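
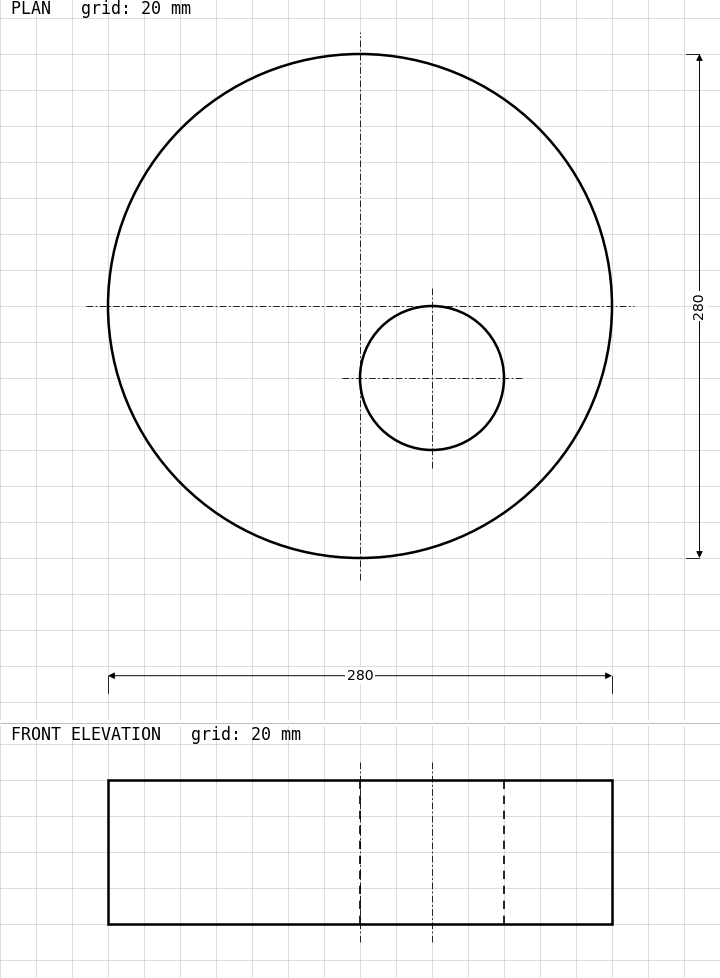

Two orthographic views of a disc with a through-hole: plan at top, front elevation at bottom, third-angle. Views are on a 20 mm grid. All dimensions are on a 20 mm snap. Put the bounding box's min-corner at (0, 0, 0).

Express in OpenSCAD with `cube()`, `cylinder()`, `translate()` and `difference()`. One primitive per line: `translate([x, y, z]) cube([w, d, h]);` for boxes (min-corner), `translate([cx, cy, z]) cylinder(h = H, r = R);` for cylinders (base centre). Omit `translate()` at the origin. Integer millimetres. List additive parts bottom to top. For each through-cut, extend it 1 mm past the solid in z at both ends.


difference() {
  translate([140, 140, 0]) cylinder(h = 80, r = 140);
  translate([180, 100, -1]) cylinder(h = 82, r = 40);
}


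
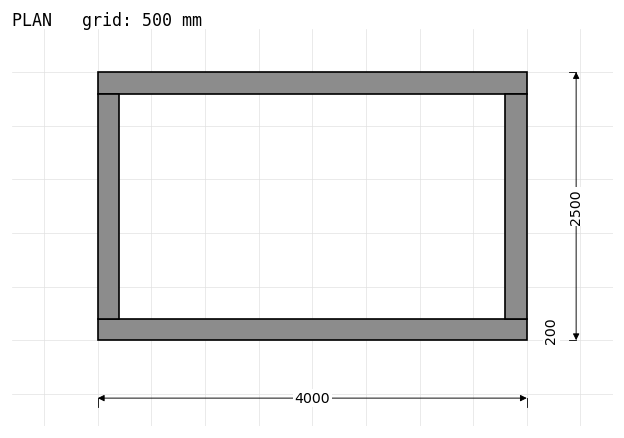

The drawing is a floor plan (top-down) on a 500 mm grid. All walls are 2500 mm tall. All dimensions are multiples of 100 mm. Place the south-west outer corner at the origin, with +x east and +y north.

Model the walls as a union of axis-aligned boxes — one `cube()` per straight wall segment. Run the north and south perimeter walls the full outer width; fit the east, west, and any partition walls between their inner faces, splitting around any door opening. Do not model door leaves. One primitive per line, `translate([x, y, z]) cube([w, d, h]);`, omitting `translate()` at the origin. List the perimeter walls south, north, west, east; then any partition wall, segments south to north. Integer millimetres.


cube([4000, 200, 2500]);
translate([0, 2300, 0]) cube([4000, 200, 2500]);
translate([0, 200, 0]) cube([200, 2100, 2500]);
translate([3800, 200, 0]) cube([200, 2100, 2500]);


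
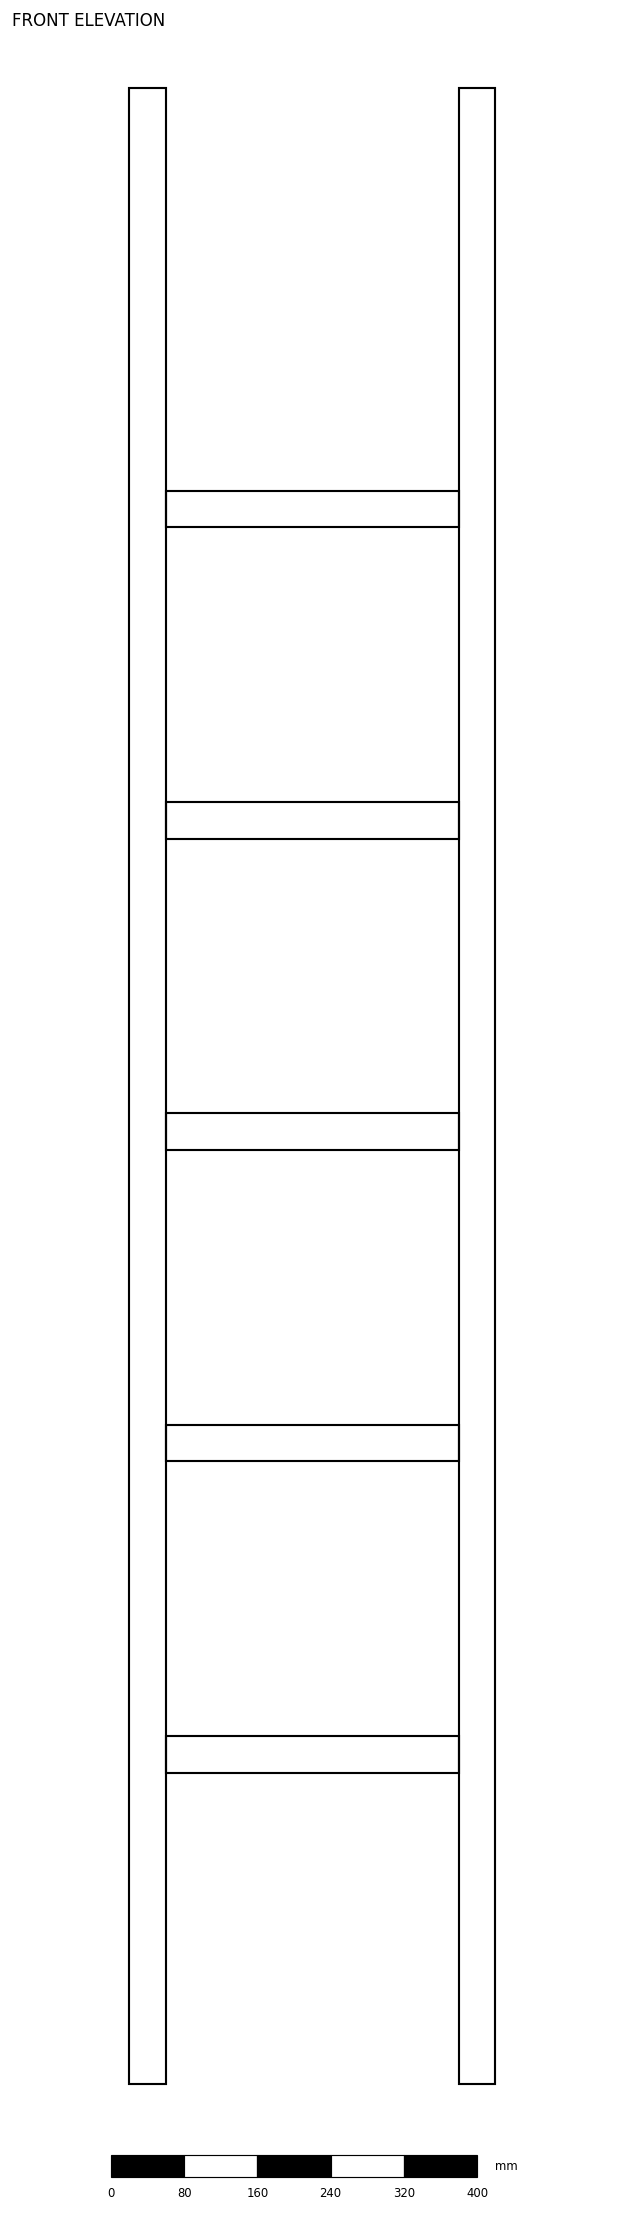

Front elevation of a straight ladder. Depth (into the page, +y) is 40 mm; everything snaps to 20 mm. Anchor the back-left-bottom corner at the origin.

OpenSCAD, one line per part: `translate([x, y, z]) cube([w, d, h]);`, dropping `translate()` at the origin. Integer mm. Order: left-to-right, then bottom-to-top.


cube([40, 40, 2180]);
translate([40, 0, 340]) cube([320, 40, 40]);
translate([40, 0, 680]) cube([320, 40, 40]);
translate([40, 0, 1020]) cube([320, 40, 40]);
translate([40, 0, 1360]) cube([320, 40, 40]);
translate([40, 0, 1700]) cube([320, 40, 40]);
translate([360, 0, 0]) cube([40, 40, 2180]);


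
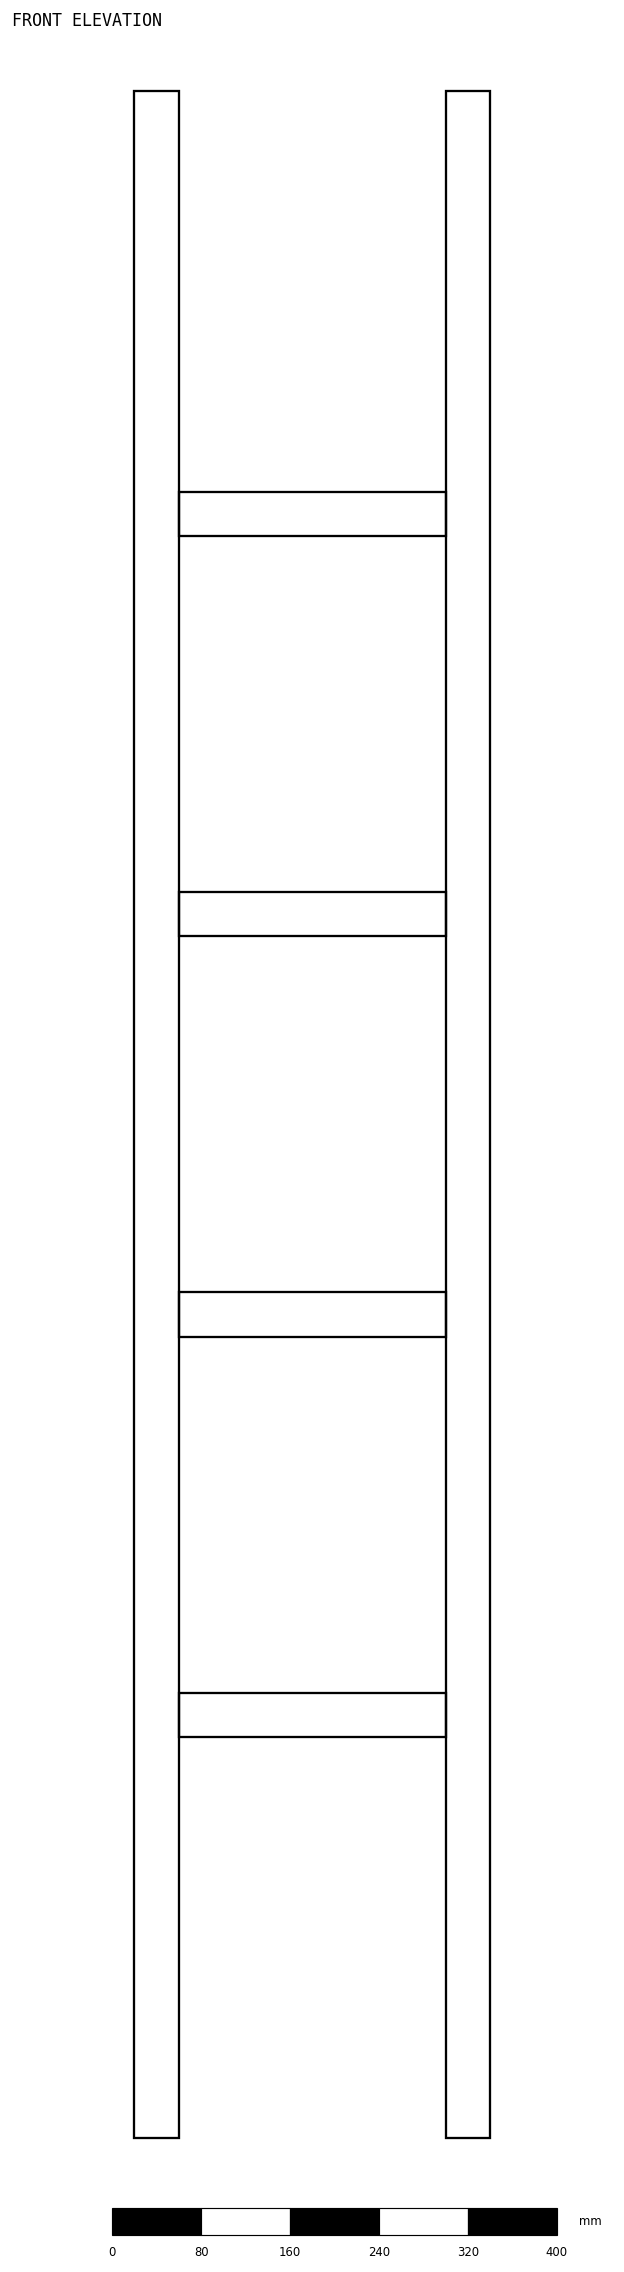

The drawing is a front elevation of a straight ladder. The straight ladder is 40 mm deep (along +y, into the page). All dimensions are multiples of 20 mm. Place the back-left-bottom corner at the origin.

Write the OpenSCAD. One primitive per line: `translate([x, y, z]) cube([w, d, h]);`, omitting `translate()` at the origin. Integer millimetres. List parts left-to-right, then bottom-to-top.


cube([40, 40, 1840]);
translate([40, 0, 360]) cube([240, 40, 40]);
translate([40, 0, 720]) cube([240, 40, 40]);
translate([40, 0, 1080]) cube([240, 40, 40]);
translate([40, 0, 1440]) cube([240, 40, 40]);
translate([280, 0, 0]) cube([40, 40, 1840]);


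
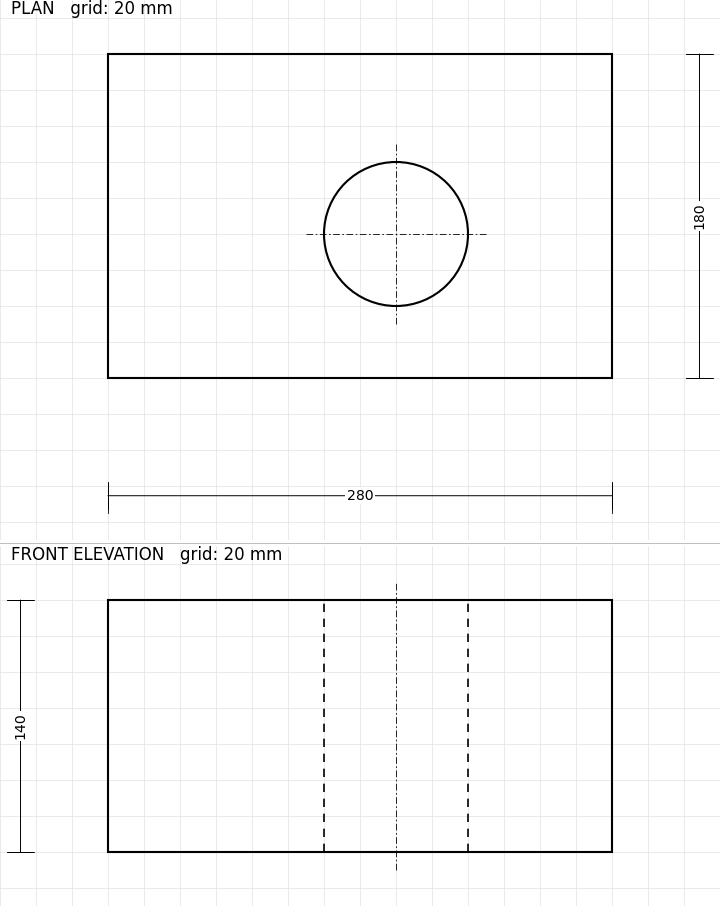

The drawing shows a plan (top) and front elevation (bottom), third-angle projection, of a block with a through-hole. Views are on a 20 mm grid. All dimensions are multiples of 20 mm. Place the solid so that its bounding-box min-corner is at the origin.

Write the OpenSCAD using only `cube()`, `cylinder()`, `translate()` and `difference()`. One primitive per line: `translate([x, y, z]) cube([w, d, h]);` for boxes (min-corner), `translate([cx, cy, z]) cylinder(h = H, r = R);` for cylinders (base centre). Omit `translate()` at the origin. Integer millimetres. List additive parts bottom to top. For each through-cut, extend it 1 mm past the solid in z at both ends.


difference() {
  cube([280, 180, 140]);
  translate([160, 80, -1]) cylinder(h = 142, r = 40);
}


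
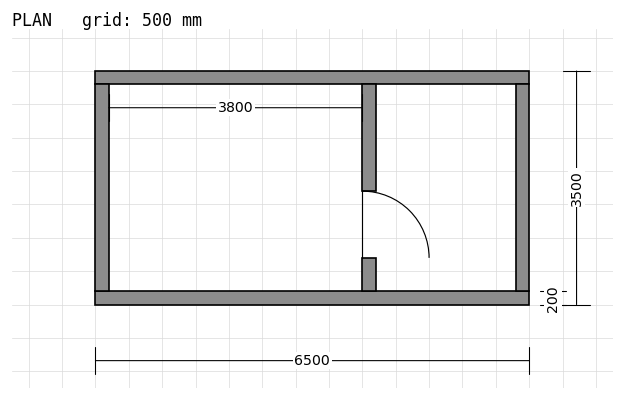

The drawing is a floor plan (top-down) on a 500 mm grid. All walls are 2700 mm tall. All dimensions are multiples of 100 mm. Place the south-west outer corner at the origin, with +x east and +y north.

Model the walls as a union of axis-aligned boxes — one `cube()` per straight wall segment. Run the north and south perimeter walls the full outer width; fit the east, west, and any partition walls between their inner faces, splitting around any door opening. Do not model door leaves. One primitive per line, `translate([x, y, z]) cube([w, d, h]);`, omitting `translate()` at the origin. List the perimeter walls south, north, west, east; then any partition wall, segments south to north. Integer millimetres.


cube([6500, 200, 2700]);
translate([0, 3300, 0]) cube([6500, 200, 2700]);
translate([0, 200, 0]) cube([200, 3100, 2700]);
translate([6300, 200, 0]) cube([200, 3100, 2700]);
translate([4000, 200, 0]) cube([200, 500, 2700]);
translate([4000, 1700, 0]) cube([200, 1600, 2700]);


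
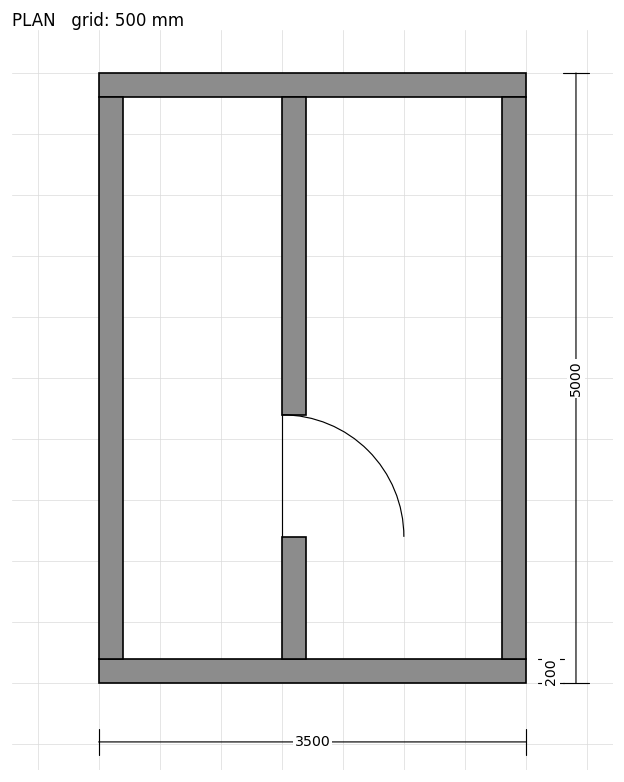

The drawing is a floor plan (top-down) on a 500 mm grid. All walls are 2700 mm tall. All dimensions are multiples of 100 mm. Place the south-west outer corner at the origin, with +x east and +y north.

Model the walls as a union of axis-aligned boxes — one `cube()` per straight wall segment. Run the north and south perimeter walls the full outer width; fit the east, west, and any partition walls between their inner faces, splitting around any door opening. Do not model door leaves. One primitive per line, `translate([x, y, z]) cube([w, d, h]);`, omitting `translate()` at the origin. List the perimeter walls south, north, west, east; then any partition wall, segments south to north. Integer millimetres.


cube([3500, 200, 2700]);
translate([0, 4800, 0]) cube([3500, 200, 2700]);
translate([0, 200, 0]) cube([200, 4600, 2700]);
translate([3300, 200, 0]) cube([200, 4600, 2700]);
translate([1500, 200, 0]) cube([200, 1000, 2700]);
translate([1500, 2200, 0]) cube([200, 2600, 2700]);


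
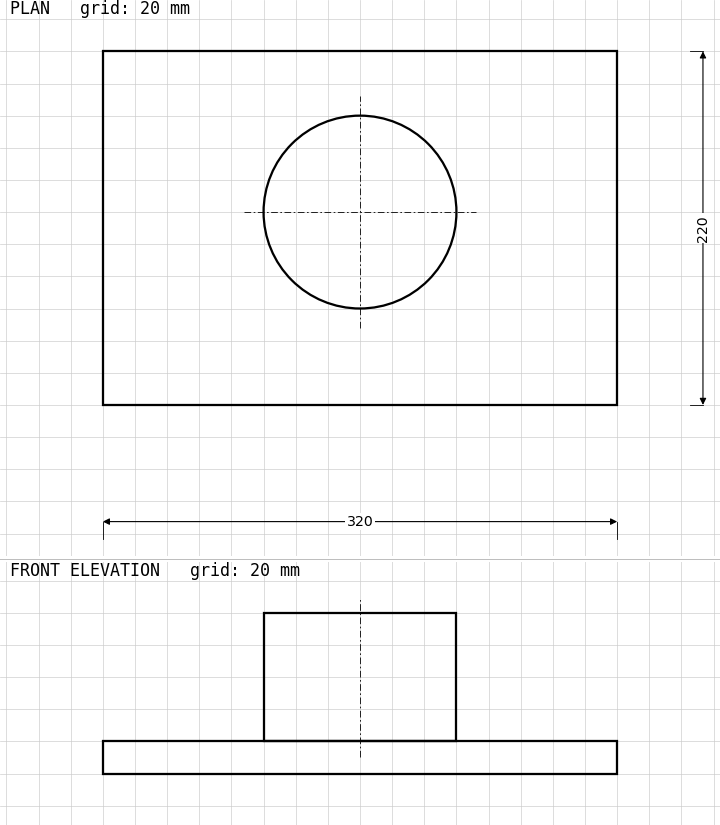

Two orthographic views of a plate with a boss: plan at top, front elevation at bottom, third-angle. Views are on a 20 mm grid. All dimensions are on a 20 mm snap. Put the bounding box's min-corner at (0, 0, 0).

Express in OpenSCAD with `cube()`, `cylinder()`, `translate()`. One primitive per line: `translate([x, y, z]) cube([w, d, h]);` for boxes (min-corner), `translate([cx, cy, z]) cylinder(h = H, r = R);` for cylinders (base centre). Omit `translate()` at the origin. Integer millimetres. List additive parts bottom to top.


cube([320, 220, 20]);
translate([160, 120, 20]) cylinder(h = 80, r = 60);


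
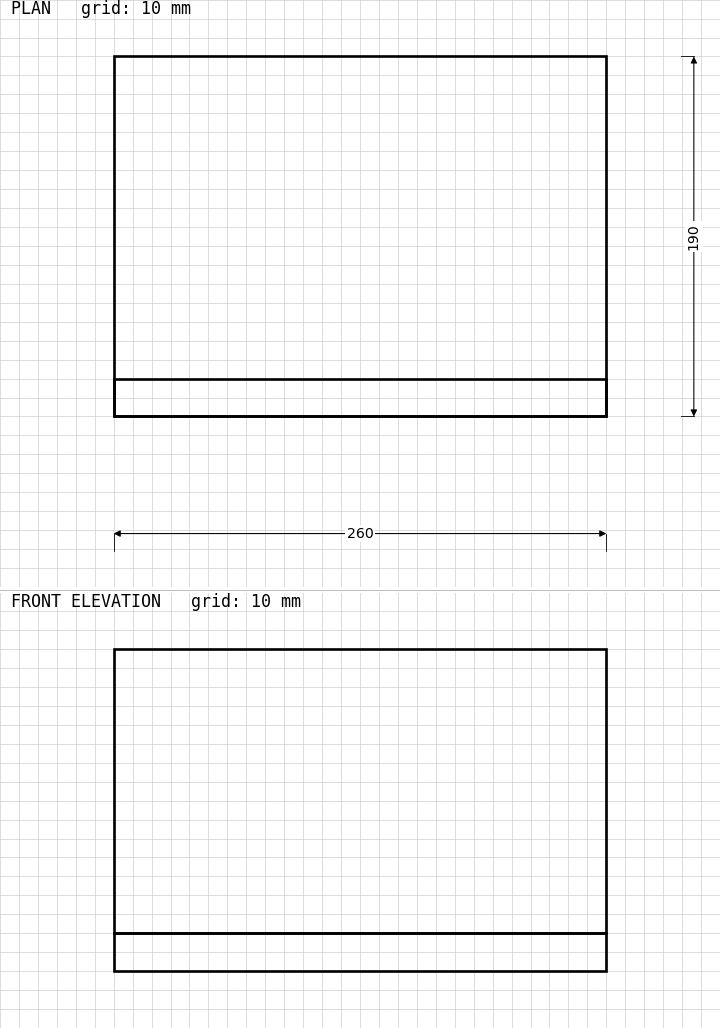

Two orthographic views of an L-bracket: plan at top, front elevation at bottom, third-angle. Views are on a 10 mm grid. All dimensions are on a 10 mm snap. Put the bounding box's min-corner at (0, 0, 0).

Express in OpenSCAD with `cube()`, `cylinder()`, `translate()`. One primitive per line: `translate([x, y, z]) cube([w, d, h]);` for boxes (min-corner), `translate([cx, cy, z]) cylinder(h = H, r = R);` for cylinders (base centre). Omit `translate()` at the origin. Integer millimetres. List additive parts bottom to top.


cube([260, 190, 20]);
translate([0, 0, 20]) cube([260, 20, 150]);


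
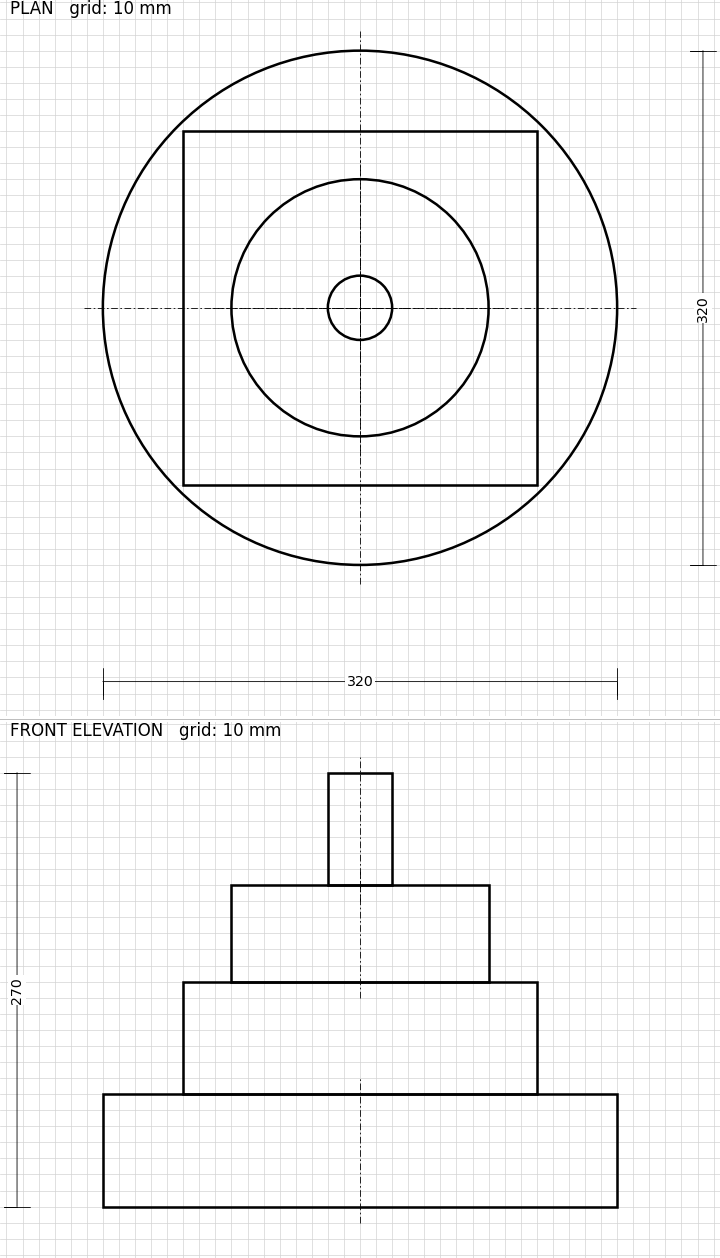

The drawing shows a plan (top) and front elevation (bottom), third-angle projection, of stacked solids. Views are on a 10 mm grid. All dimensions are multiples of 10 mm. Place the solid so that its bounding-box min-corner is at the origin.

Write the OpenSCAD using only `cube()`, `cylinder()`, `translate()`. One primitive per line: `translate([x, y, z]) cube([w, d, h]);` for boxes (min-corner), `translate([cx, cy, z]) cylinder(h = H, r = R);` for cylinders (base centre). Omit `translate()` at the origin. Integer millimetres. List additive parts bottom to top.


translate([160, 160, 0]) cylinder(h = 70, r = 160);
translate([50, 50, 70]) cube([220, 220, 70]);
translate([160, 160, 140]) cylinder(h = 60, r = 80);
translate([160, 160, 200]) cylinder(h = 70, r = 20);


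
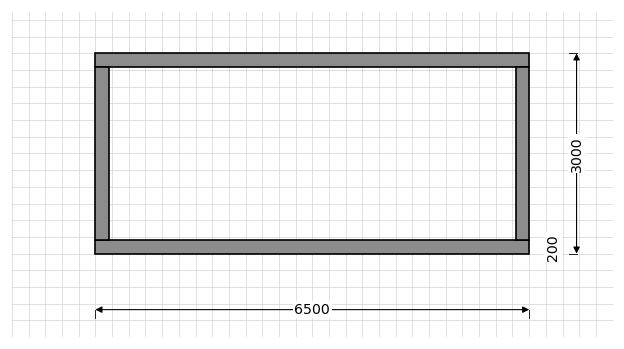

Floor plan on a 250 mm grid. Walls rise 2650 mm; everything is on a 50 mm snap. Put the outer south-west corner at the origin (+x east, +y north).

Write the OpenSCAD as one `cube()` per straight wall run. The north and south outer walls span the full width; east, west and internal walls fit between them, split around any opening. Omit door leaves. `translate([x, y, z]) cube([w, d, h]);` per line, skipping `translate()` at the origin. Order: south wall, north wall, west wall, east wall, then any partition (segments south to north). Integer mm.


cube([6500, 200, 2650]);
translate([0, 2800, 0]) cube([6500, 200, 2650]);
translate([0, 200, 0]) cube([200, 2600, 2650]);
translate([6300, 200, 0]) cube([200, 2600, 2650]);


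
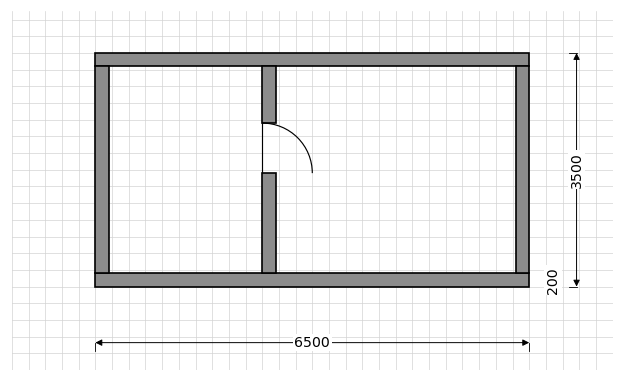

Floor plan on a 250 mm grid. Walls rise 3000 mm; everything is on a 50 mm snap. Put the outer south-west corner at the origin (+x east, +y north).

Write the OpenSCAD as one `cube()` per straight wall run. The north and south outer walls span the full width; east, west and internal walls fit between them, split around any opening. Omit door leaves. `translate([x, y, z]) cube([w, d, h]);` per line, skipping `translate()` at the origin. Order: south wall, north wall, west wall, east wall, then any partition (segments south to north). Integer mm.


cube([6500, 200, 3000]);
translate([0, 3300, 0]) cube([6500, 200, 3000]);
translate([0, 200, 0]) cube([200, 3100, 3000]);
translate([6300, 200, 0]) cube([200, 3100, 3000]);
translate([2500, 200, 0]) cube([200, 1500, 3000]);
translate([2500, 2450, 0]) cube([200, 850, 3000]);


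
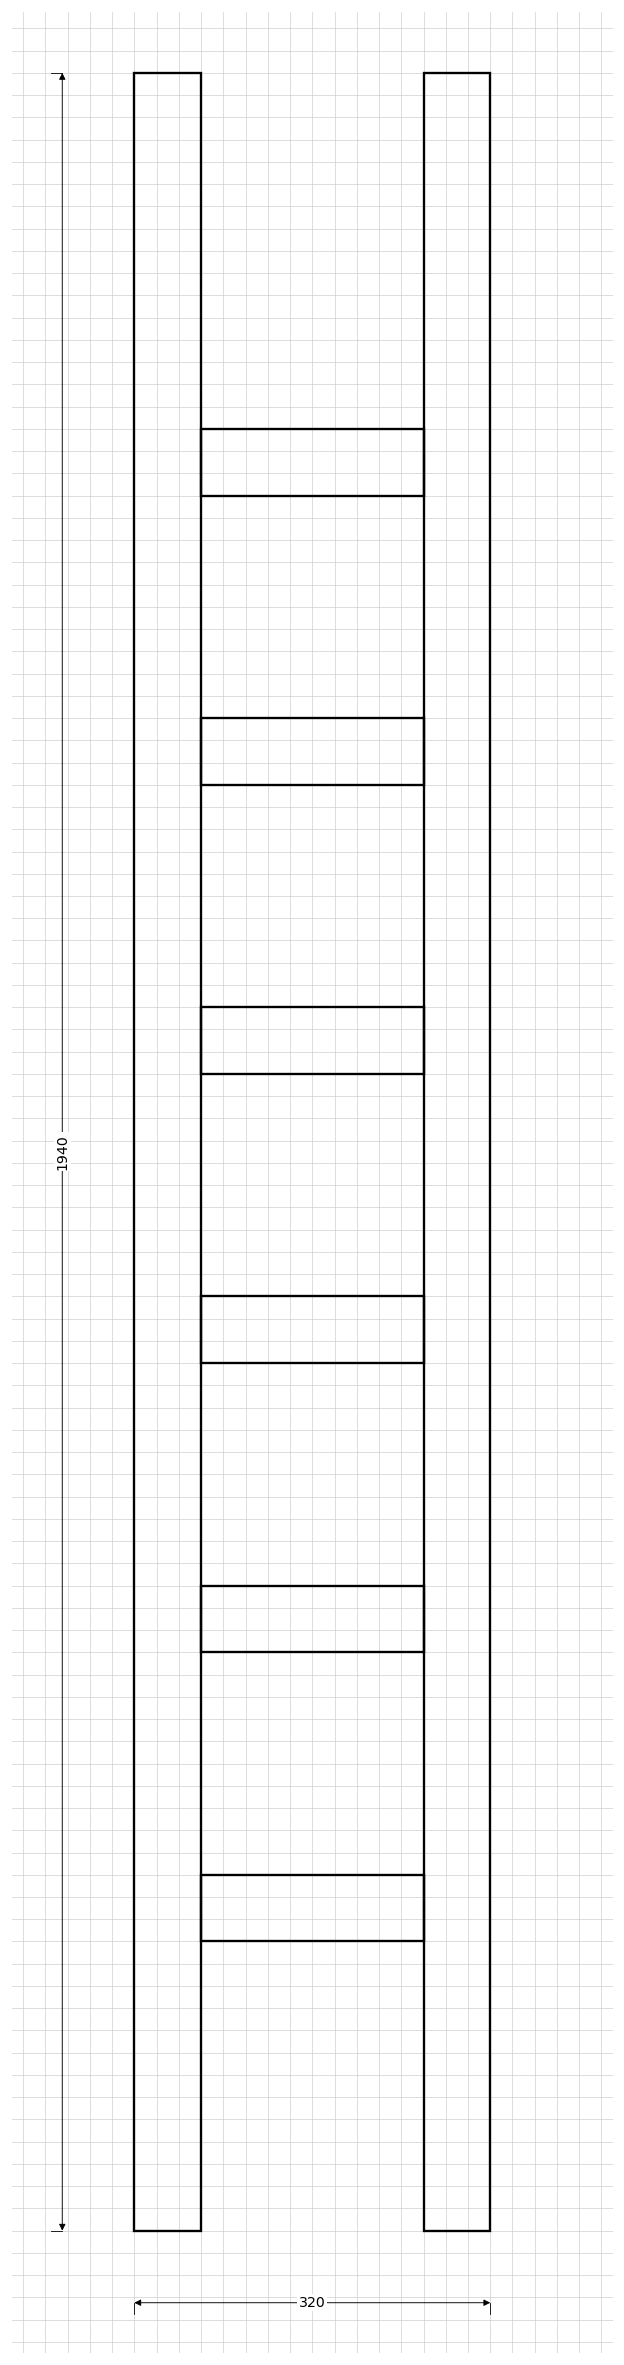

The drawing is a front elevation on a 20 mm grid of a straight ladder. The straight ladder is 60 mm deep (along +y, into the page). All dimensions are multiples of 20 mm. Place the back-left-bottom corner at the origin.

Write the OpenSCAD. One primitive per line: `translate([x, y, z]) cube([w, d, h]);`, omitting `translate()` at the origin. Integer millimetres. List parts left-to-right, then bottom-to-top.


cube([60, 60, 1940]);
translate([60, 0, 260]) cube([200, 60, 60]);
translate([60, 0, 520]) cube([200, 60, 60]);
translate([60, 0, 780]) cube([200, 60, 60]);
translate([60, 0, 1040]) cube([200, 60, 60]);
translate([60, 0, 1300]) cube([200, 60, 60]);
translate([60, 0, 1560]) cube([200, 60, 60]);
translate([260, 0, 0]) cube([60, 60, 1940]);


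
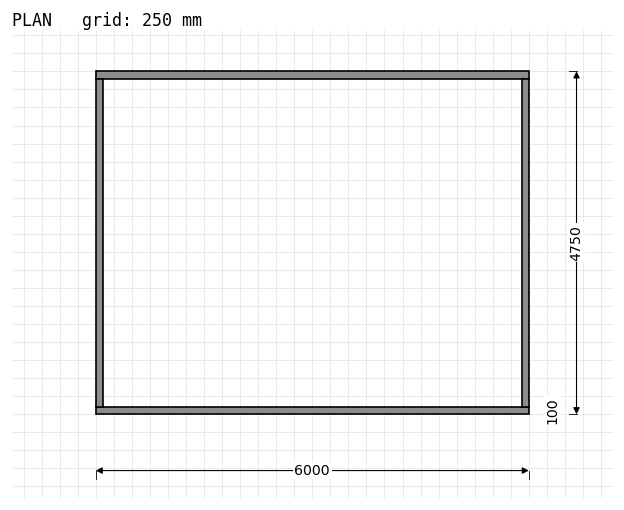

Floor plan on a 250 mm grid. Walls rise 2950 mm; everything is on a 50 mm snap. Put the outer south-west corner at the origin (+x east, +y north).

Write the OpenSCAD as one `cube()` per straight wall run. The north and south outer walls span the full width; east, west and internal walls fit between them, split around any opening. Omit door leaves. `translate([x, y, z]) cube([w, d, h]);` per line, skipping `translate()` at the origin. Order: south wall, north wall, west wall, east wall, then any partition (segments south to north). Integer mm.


cube([6000, 100, 2950]);
translate([0, 4650, 0]) cube([6000, 100, 2950]);
translate([0, 100, 0]) cube([100, 4550, 2950]);
translate([5900, 100, 0]) cube([100, 4550, 2950]);


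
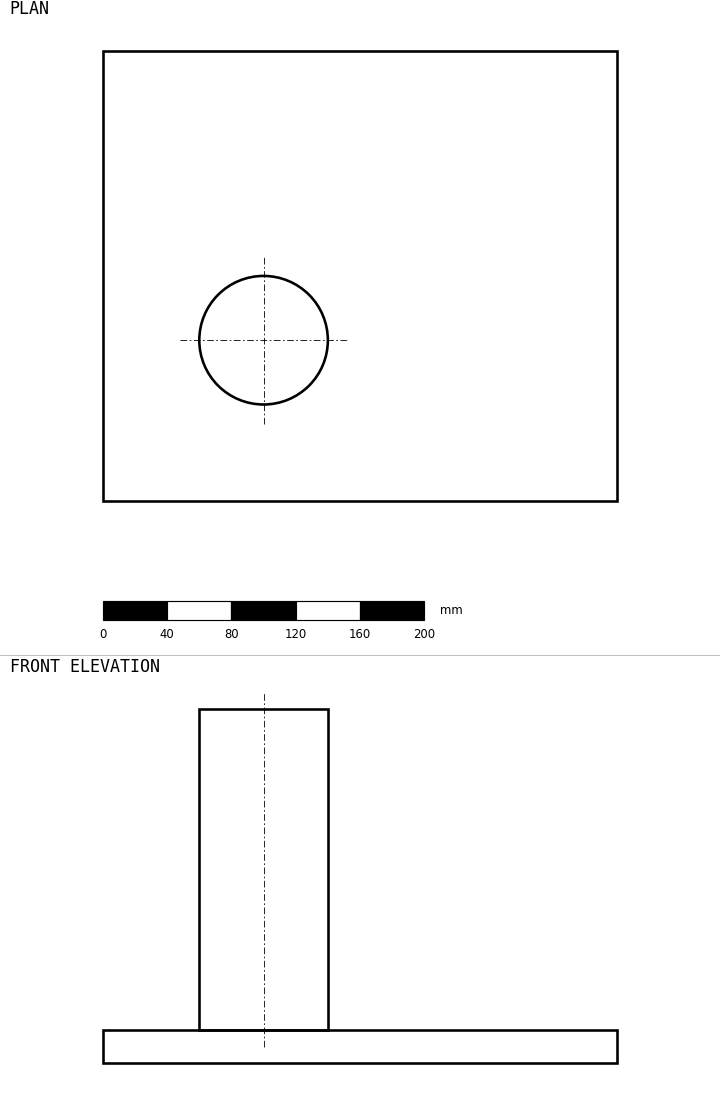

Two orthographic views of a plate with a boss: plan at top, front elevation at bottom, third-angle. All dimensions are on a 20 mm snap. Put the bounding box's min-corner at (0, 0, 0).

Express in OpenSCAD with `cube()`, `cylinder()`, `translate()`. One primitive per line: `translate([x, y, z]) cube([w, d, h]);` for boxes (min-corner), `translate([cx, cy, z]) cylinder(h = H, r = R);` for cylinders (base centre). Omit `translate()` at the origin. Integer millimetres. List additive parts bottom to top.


cube([320, 280, 20]);
translate([100, 100, 20]) cylinder(h = 200, r = 40);


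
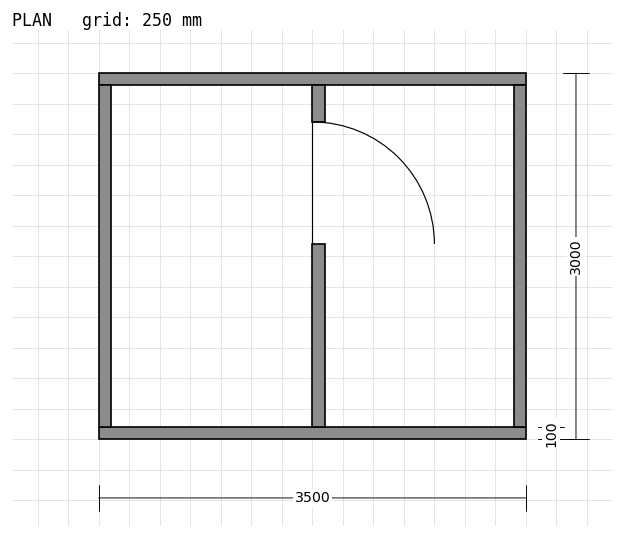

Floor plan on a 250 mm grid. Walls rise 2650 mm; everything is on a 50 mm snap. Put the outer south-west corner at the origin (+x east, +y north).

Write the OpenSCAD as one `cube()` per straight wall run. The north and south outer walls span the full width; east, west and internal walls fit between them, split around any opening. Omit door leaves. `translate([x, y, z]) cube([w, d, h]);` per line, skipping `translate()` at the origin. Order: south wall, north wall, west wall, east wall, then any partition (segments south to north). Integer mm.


cube([3500, 100, 2650]);
translate([0, 2900, 0]) cube([3500, 100, 2650]);
translate([0, 100, 0]) cube([100, 2800, 2650]);
translate([3400, 100, 0]) cube([100, 2800, 2650]);
translate([1750, 100, 0]) cube([100, 1500, 2650]);
translate([1750, 2600, 0]) cube([100, 300, 2650]);


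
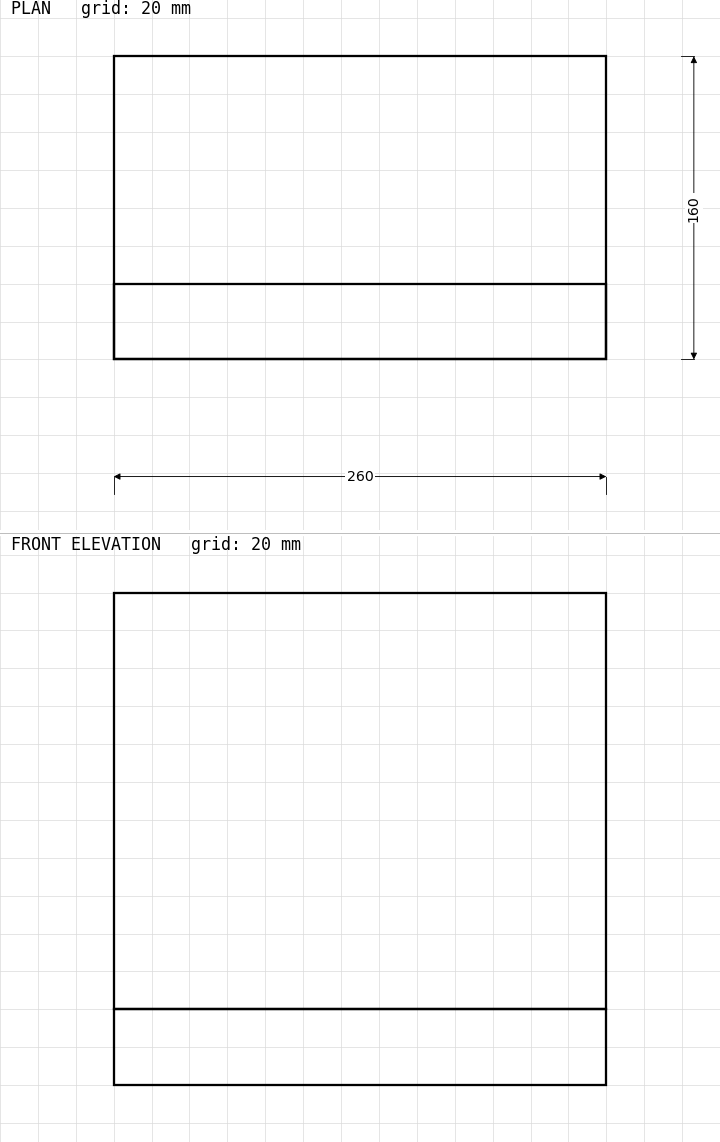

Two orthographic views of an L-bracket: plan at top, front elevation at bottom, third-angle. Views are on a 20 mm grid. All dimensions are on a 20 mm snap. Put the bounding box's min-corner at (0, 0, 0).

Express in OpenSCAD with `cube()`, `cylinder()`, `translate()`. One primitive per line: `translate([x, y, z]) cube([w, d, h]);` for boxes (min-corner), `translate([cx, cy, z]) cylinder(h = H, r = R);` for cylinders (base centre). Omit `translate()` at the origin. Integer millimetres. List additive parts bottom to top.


cube([260, 160, 40]);
translate([0, 0, 40]) cube([260, 40, 220]);


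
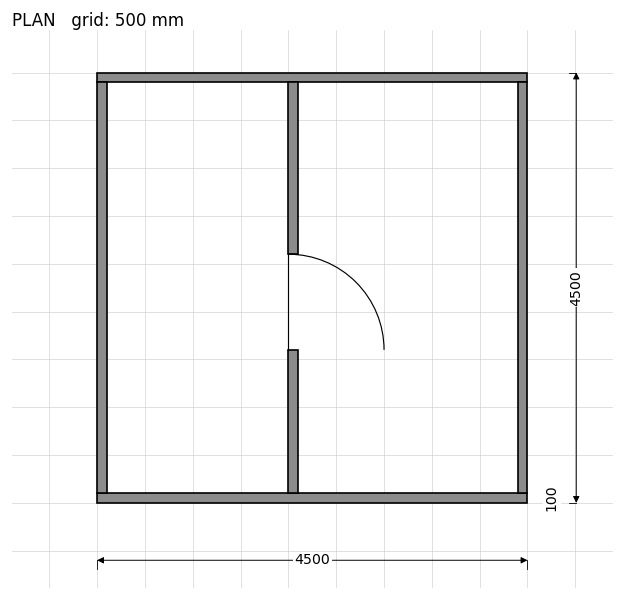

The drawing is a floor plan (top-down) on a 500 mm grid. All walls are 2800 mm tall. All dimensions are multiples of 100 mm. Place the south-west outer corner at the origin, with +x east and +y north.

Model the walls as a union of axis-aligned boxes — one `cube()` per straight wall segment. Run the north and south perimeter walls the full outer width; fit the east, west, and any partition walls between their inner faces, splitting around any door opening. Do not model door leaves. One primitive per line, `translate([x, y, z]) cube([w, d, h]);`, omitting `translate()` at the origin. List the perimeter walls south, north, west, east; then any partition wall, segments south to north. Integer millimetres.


cube([4500, 100, 2800]);
translate([0, 4400, 0]) cube([4500, 100, 2800]);
translate([0, 100, 0]) cube([100, 4300, 2800]);
translate([4400, 100, 0]) cube([100, 4300, 2800]);
translate([2000, 100, 0]) cube([100, 1500, 2800]);
translate([2000, 2600, 0]) cube([100, 1800, 2800]);


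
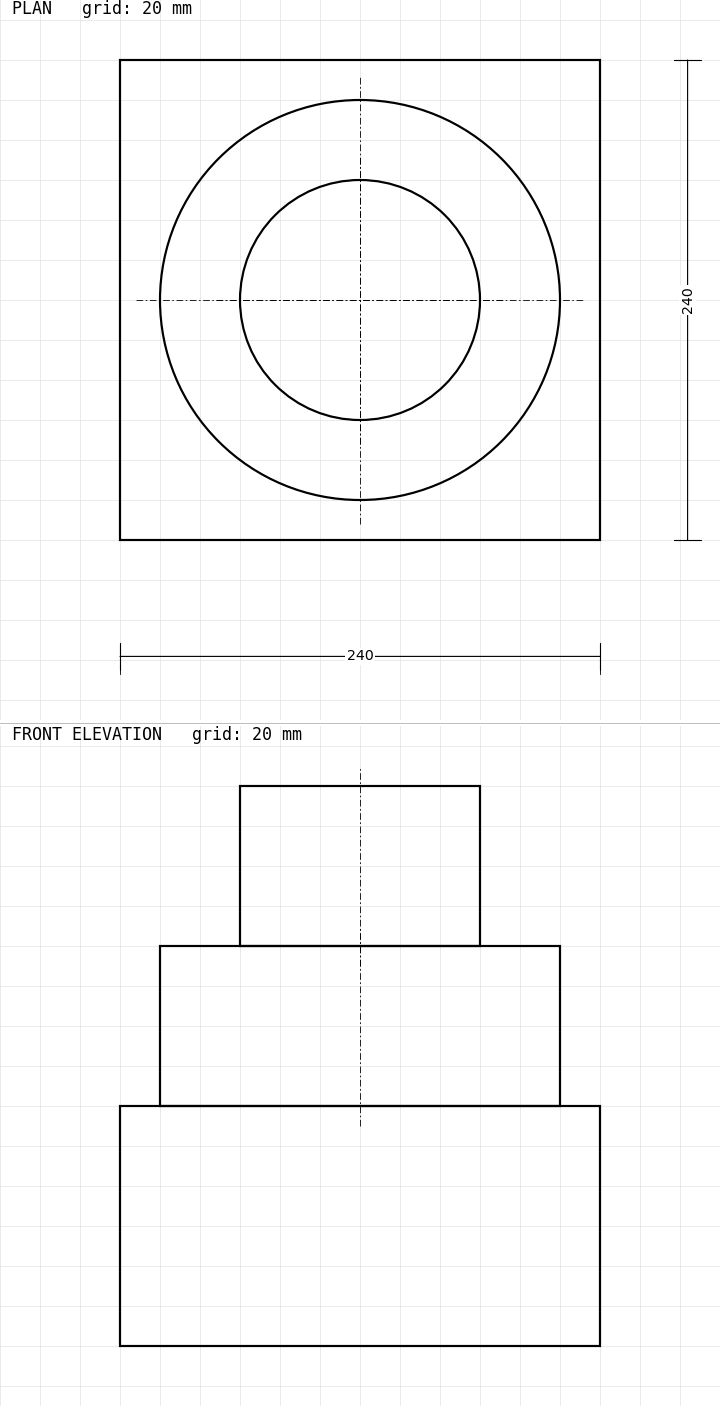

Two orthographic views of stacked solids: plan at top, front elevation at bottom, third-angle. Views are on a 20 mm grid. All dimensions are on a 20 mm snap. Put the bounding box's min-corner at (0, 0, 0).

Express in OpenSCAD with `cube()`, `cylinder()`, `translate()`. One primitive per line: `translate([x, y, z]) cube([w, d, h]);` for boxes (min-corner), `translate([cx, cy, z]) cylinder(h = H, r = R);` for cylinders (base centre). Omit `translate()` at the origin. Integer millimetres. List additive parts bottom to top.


cube([240, 240, 120]);
translate([120, 120, 120]) cylinder(h = 80, r = 100);
translate([120, 120, 200]) cylinder(h = 80, r = 60);


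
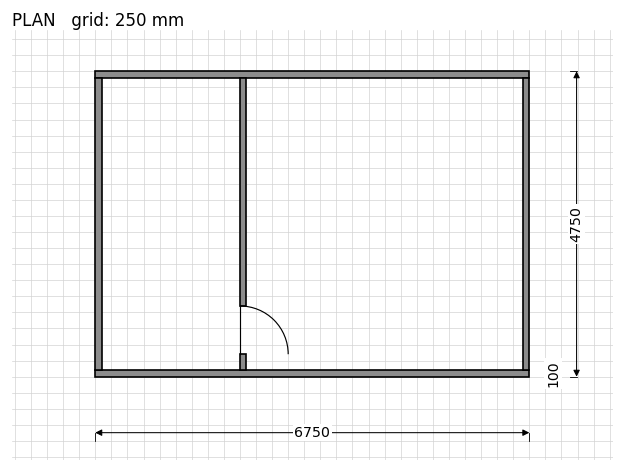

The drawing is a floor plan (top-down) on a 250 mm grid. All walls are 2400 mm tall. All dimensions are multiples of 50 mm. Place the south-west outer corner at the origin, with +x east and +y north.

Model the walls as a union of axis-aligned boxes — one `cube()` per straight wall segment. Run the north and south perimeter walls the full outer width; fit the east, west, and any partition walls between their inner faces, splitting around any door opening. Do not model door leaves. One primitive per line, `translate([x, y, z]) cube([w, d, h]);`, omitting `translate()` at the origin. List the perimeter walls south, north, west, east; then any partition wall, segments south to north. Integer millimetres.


cube([6750, 100, 2400]);
translate([0, 4650, 0]) cube([6750, 100, 2400]);
translate([0, 100, 0]) cube([100, 4550, 2400]);
translate([6650, 100, 0]) cube([100, 4550, 2400]);
translate([2250, 100, 0]) cube([100, 250, 2400]);
translate([2250, 1100, 0]) cube([100, 3550, 2400]);


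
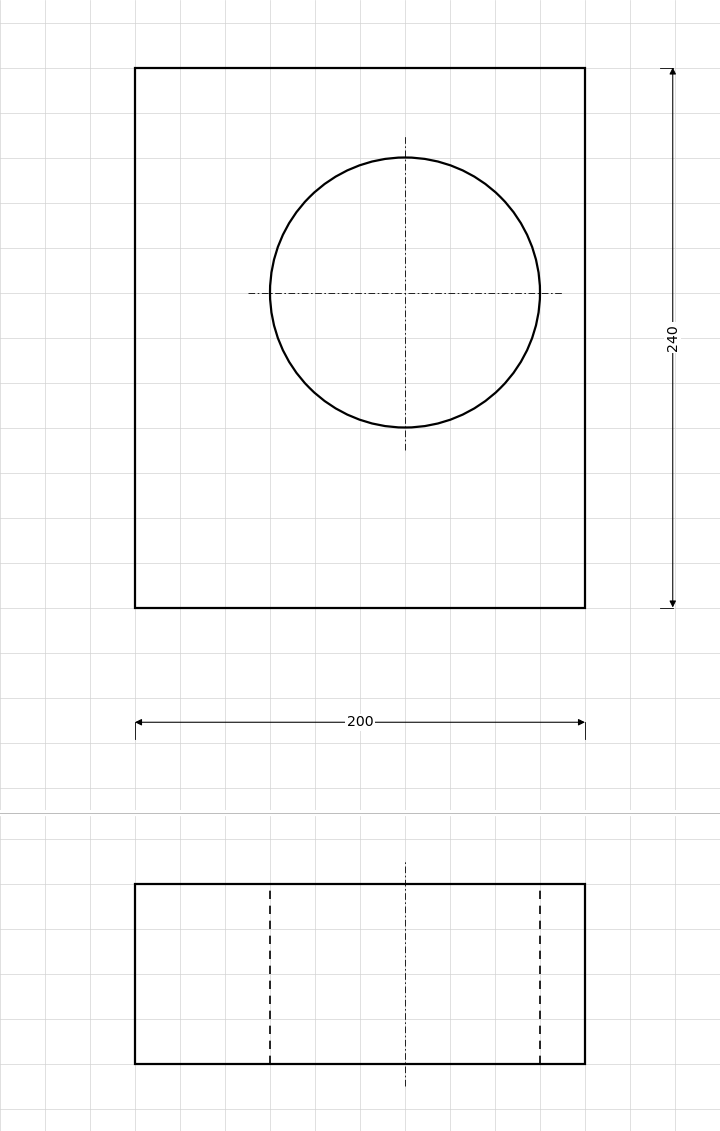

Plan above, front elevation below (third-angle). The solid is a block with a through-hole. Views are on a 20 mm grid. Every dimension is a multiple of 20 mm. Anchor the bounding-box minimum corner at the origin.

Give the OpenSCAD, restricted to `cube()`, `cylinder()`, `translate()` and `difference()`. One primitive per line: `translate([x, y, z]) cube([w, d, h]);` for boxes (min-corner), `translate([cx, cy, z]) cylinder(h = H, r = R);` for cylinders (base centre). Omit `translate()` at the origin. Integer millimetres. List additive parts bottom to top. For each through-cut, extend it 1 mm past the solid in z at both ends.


difference() {
  cube([200, 240, 80]);
  translate([120, 140, -1]) cylinder(h = 82, r = 60);
}


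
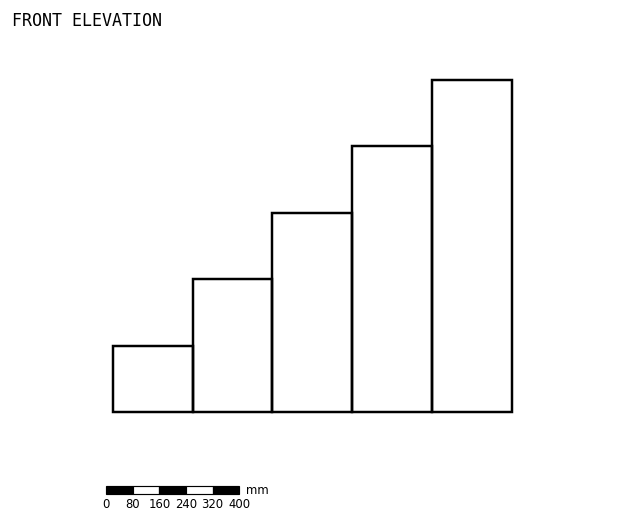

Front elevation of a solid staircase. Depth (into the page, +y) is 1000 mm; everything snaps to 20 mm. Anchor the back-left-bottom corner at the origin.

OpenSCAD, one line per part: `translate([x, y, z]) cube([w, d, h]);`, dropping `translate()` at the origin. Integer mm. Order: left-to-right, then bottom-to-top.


cube([240, 1000, 200]);
translate([240, 0, 0]) cube([240, 1000, 400]);
translate([480, 0, 0]) cube([240, 1000, 600]);
translate([720, 0, 0]) cube([240, 1000, 800]);
translate([960, 0, 0]) cube([240, 1000, 1000]);


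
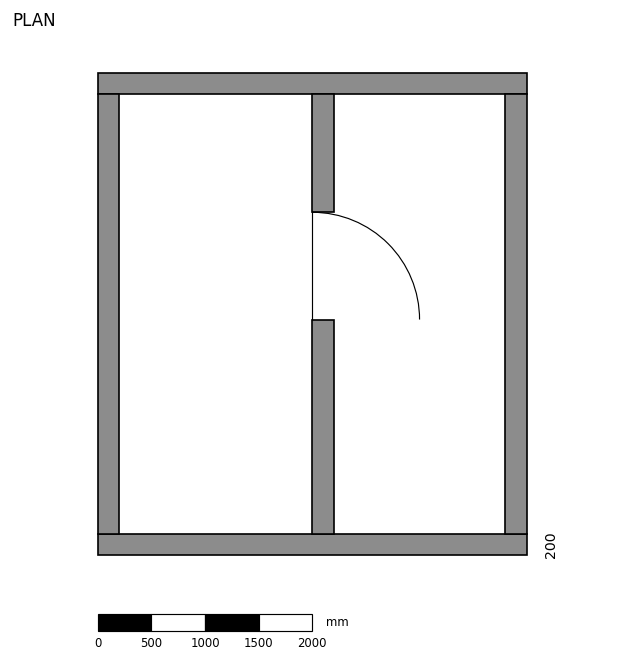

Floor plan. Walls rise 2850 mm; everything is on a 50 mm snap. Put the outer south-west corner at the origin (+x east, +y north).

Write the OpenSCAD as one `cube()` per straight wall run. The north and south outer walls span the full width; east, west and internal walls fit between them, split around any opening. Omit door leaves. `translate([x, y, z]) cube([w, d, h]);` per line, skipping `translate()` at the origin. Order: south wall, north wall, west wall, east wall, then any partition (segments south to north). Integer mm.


cube([4000, 200, 2850]);
translate([0, 4300, 0]) cube([4000, 200, 2850]);
translate([0, 200, 0]) cube([200, 4100, 2850]);
translate([3800, 200, 0]) cube([200, 4100, 2850]);
translate([2000, 200, 0]) cube([200, 2000, 2850]);
translate([2000, 3200, 0]) cube([200, 1100, 2850]);


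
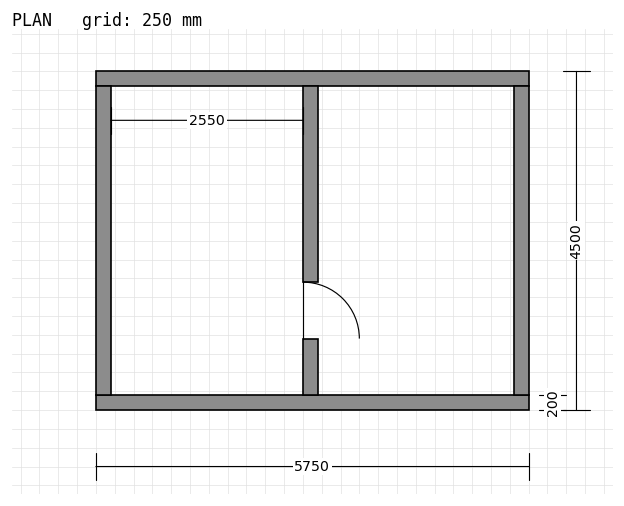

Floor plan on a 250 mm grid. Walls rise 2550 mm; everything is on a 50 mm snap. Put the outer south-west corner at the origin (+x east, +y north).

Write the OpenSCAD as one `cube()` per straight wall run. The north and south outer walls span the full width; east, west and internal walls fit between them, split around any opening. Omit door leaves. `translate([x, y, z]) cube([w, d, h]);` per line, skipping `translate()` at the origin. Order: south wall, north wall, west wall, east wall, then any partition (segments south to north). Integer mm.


cube([5750, 200, 2550]);
translate([0, 4300, 0]) cube([5750, 200, 2550]);
translate([0, 200, 0]) cube([200, 4100, 2550]);
translate([5550, 200, 0]) cube([200, 4100, 2550]);
translate([2750, 200, 0]) cube([200, 750, 2550]);
translate([2750, 1700, 0]) cube([200, 2600, 2550]);


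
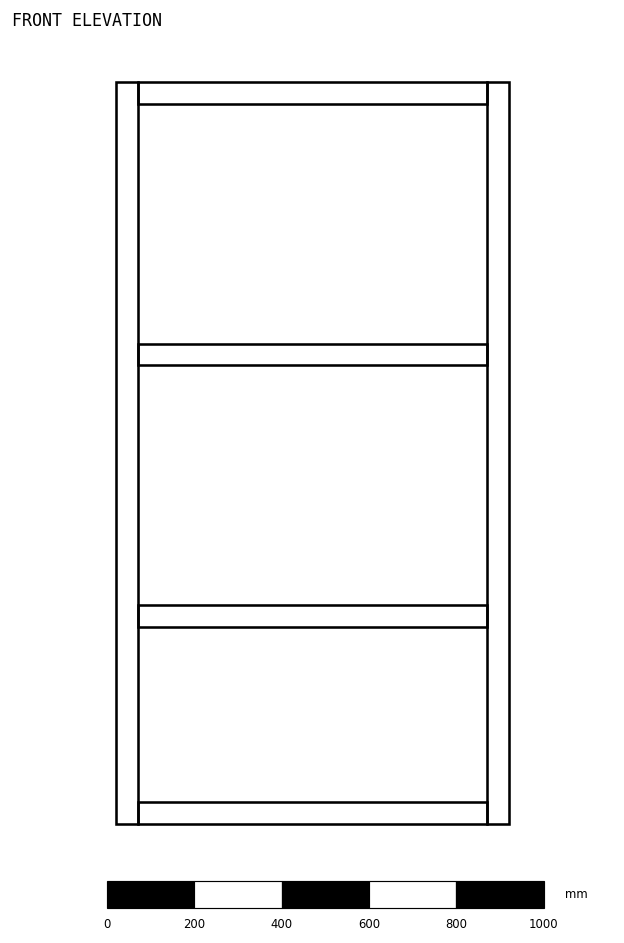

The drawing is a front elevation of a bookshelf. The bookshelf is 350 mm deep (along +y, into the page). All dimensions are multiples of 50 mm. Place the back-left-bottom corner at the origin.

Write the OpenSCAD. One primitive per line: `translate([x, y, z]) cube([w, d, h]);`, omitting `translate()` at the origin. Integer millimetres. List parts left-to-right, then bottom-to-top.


cube([50, 350, 1700]);
translate([50, 0, 0]) cube([800, 350, 50]);
translate([50, 0, 450]) cube([800, 350, 50]);
translate([50, 0, 1050]) cube([800, 350, 50]);
translate([50, 0, 1650]) cube([800, 350, 50]);
translate([850, 0, 0]) cube([50, 350, 1700]);


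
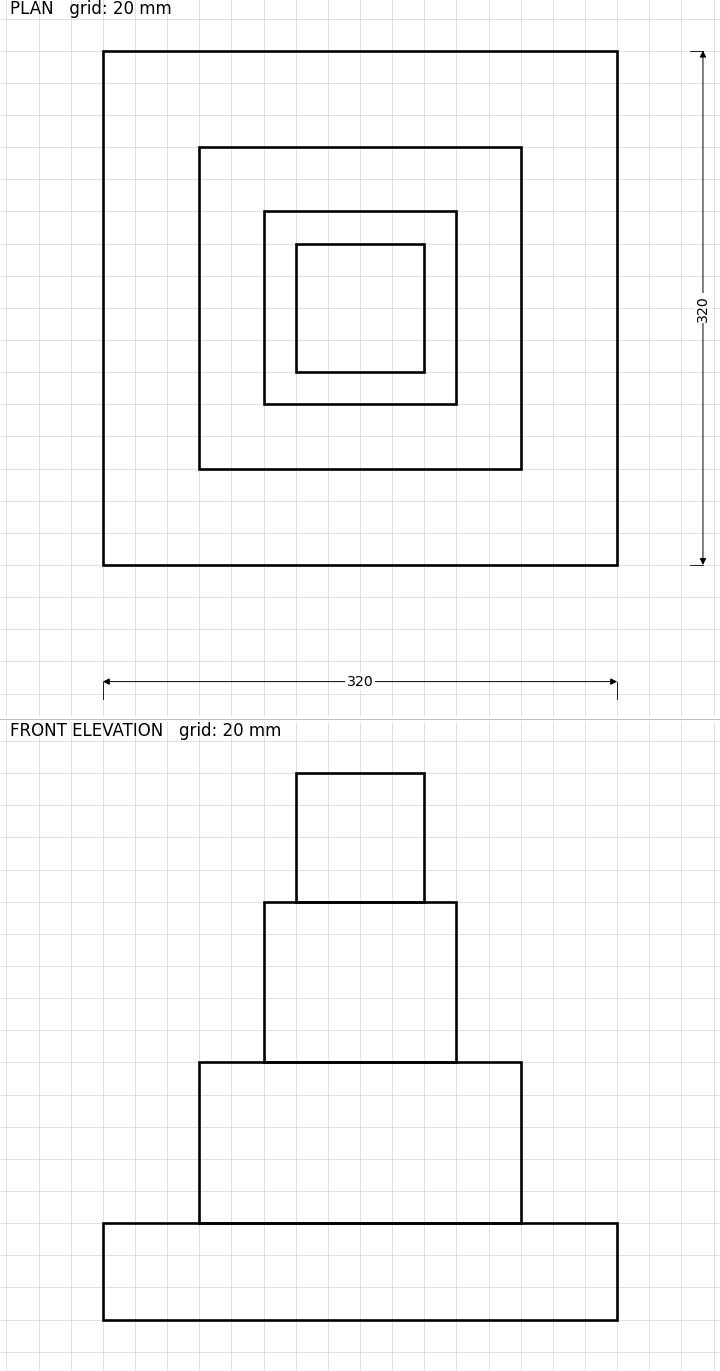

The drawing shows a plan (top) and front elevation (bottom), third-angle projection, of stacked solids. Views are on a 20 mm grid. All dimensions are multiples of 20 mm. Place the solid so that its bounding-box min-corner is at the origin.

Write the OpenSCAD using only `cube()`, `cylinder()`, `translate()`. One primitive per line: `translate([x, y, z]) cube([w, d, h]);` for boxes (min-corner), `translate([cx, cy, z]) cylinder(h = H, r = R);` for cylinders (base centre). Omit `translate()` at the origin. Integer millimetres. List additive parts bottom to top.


cube([320, 320, 60]);
translate([60, 60, 60]) cube([200, 200, 100]);
translate([100, 100, 160]) cube([120, 120, 100]);
translate([120, 120, 260]) cube([80, 80, 80]);


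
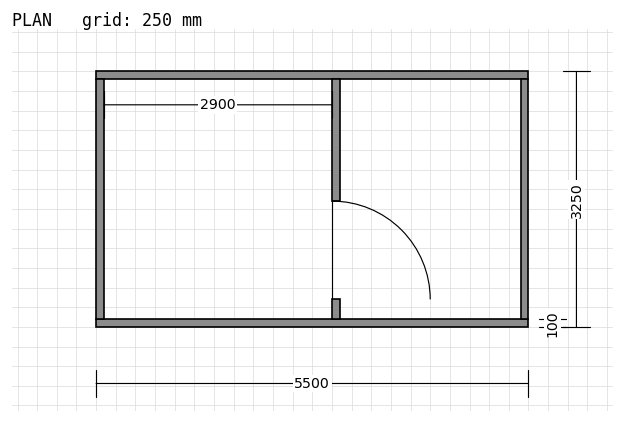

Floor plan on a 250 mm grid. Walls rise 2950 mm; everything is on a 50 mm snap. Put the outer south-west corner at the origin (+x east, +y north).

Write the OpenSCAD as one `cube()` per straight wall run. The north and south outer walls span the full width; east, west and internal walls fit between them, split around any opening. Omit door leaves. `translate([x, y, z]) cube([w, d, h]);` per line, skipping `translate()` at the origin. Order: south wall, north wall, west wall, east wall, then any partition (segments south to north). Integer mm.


cube([5500, 100, 2950]);
translate([0, 3150, 0]) cube([5500, 100, 2950]);
translate([0, 100, 0]) cube([100, 3050, 2950]);
translate([5400, 100, 0]) cube([100, 3050, 2950]);
translate([3000, 100, 0]) cube([100, 250, 2950]);
translate([3000, 1600, 0]) cube([100, 1550, 2950]);


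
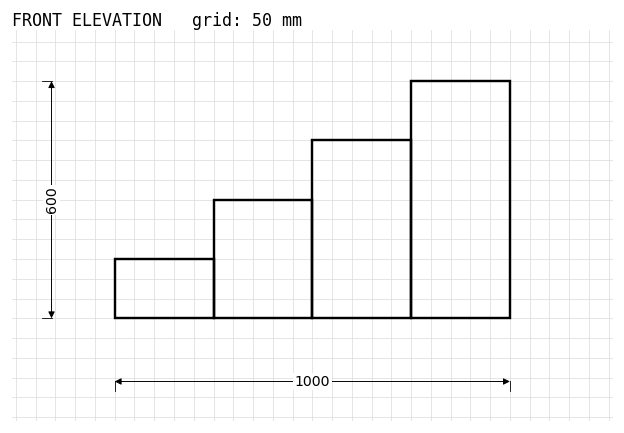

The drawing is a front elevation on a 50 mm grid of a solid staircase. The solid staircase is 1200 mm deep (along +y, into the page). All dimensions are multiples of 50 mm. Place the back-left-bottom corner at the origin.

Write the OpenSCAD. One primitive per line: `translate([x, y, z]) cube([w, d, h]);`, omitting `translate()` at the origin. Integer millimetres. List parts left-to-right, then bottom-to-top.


cube([250, 1200, 150]);
translate([250, 0, 0]) cube([250, 1200, 300]);
translate([500, 0, 0]) cube([250, 1200, 450]);
translate([750, 0, 0]) cube([250, 1200, 600]);


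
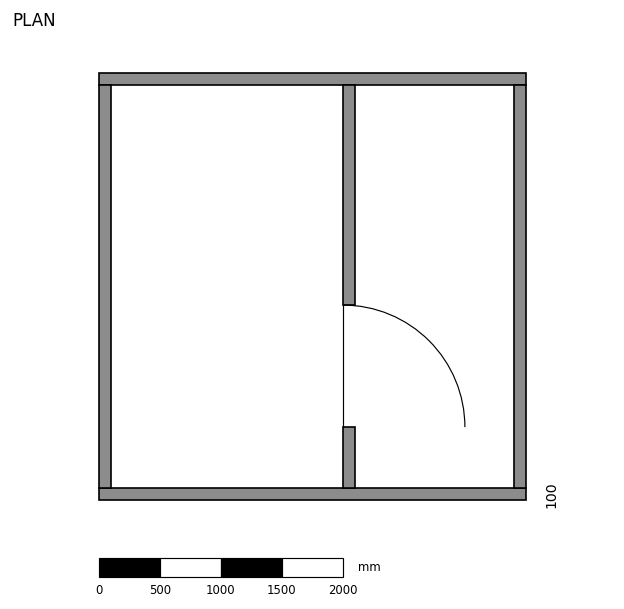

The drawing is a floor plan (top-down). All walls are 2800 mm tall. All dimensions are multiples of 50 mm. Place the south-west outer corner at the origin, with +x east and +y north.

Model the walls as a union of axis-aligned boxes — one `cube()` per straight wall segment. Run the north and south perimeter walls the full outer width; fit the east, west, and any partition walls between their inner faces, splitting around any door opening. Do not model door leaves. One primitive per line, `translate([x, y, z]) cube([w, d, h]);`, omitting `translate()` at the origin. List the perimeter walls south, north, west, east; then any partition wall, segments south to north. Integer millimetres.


cube([3500, 100, 2800]);
translate([0, 3400, 0]) cube([3500, 100, 2800]);
translate([0, 100, 0]) cube([100, 3300, 2800]);
translate([3400, 100, 0]) cube([100, 3300, 2800]);
translate([2000, 100, 0]) cube([100, 500, 2800]);
translate([2000, 1600, 0]) cube([100, 1800, 2800]);


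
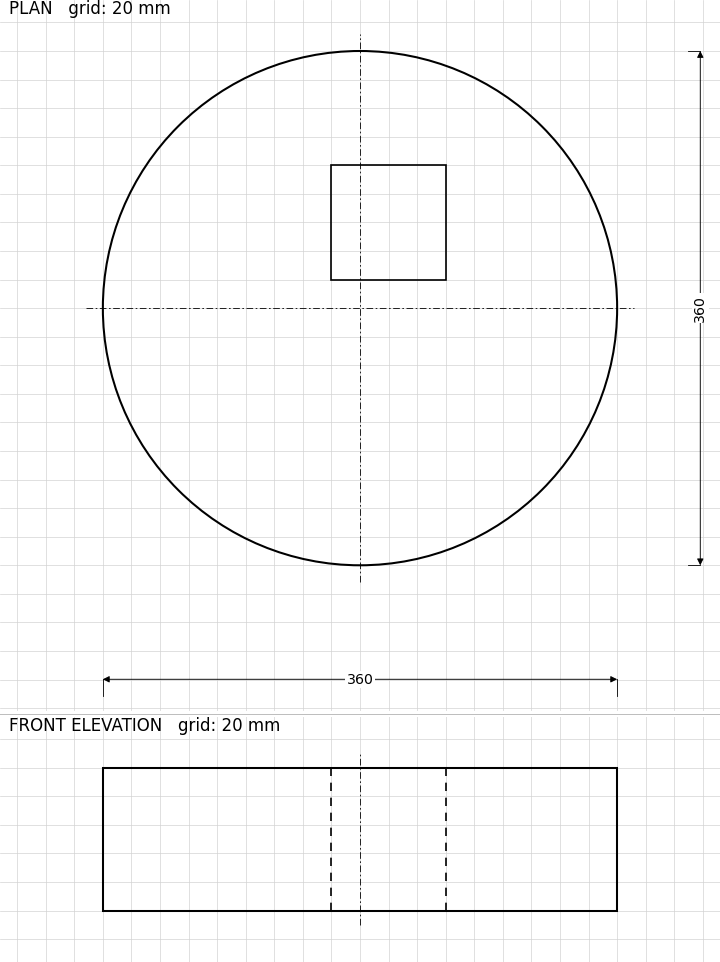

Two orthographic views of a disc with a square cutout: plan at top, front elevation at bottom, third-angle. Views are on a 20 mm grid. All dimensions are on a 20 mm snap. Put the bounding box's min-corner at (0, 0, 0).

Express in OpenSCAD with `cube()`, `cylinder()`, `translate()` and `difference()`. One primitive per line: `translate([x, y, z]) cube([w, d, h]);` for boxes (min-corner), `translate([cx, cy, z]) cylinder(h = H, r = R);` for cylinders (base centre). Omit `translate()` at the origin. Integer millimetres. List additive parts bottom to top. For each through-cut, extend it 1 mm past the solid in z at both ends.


difference() {
  translate([180, 180, 0]) cylinder(h = 100, r = 180);
  translate([160, 200, -1]) cube([80, 80, 102]);
}


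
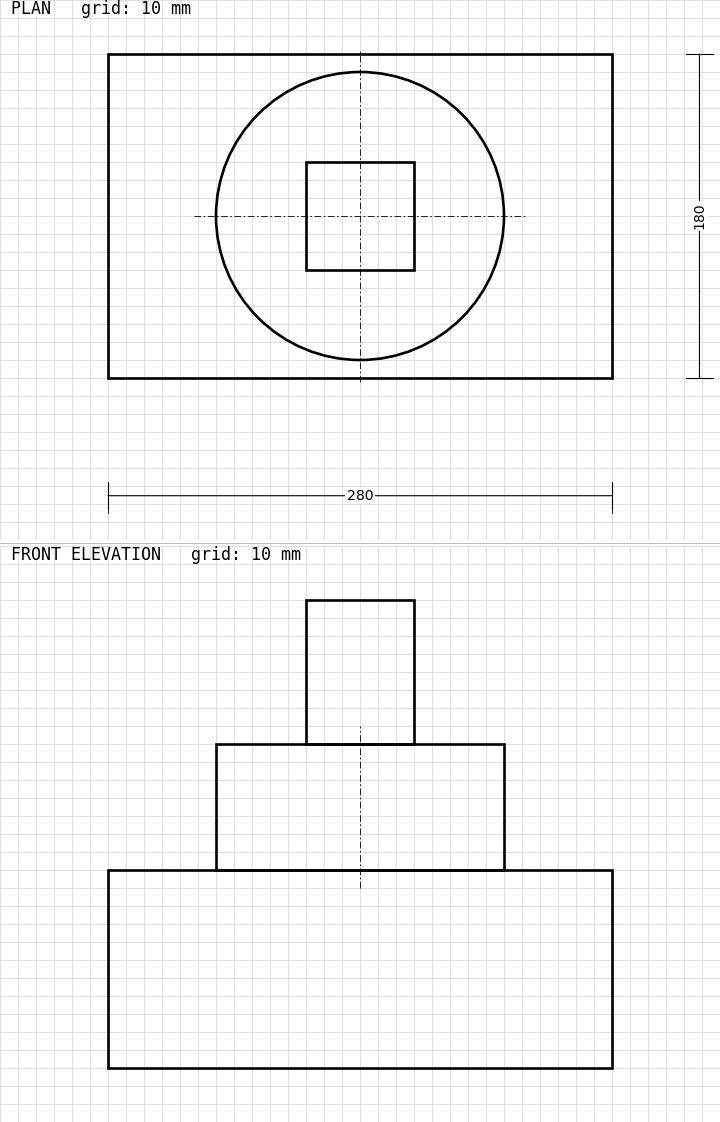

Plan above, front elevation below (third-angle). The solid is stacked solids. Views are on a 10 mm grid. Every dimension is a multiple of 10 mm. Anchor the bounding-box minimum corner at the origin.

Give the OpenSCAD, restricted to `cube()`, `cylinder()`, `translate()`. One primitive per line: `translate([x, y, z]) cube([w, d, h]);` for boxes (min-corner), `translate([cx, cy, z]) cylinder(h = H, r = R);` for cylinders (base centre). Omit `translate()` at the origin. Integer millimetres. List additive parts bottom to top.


cube([280, 180, 110]);
translate([140, 90, 110]) cylinder(h = 70, r = 80);
translate([110, 60, 180]) cube([60, 60, 80]);


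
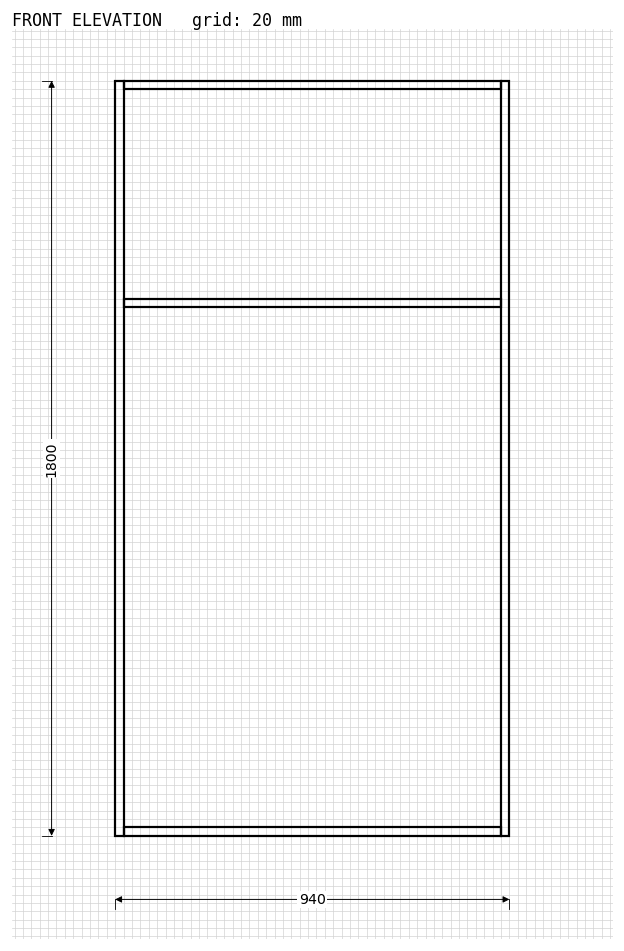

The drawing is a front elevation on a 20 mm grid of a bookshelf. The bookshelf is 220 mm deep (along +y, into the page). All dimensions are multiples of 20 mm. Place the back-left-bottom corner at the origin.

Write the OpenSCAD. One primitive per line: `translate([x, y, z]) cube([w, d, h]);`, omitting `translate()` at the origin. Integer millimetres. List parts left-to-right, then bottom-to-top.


cube([20, 220, 1800]);
translate([20, 0, 0]) cube([900, 220, 20]);
translate([20, 0, 1260]) cube([900, 220, 20]);
translate([20, 0, 1780]) cube([900, 220, 20]);
translate([920, 0, 0]) cube([20, 220, 1800]);


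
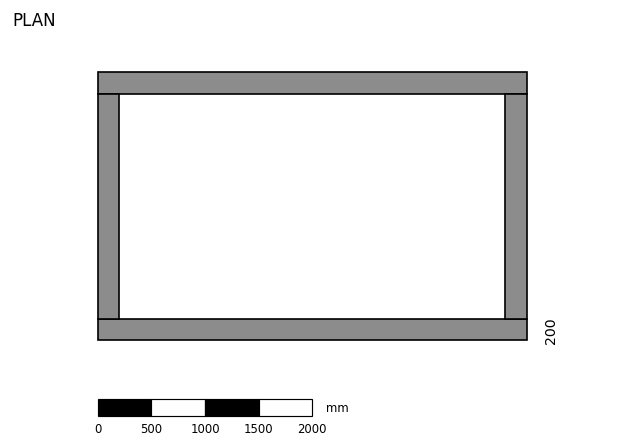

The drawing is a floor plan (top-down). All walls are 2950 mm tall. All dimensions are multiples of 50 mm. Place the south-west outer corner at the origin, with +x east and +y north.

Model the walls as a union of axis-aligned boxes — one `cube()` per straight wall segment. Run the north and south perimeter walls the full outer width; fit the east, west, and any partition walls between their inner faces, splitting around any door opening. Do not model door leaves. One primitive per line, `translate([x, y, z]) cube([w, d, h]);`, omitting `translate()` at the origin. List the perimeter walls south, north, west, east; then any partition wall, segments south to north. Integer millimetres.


cube([4000, 200, 2950]);
translate([0, 2300, 0]) cube([4000, 200, 2950]);
translate([0, 200, 0]) cube([200, 2100, 2950]);
translate([3800, 200, 0]) cube([200, 2100, 2950]);


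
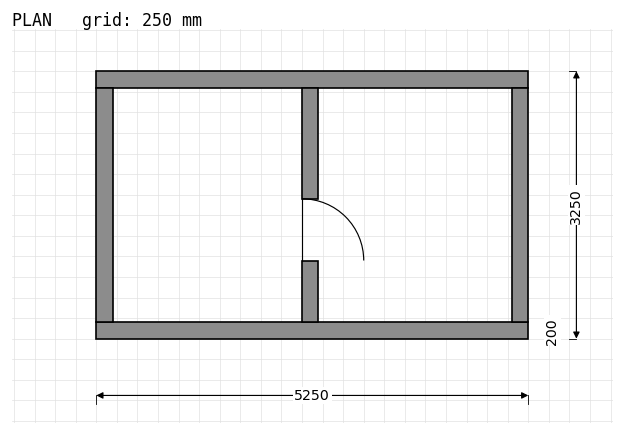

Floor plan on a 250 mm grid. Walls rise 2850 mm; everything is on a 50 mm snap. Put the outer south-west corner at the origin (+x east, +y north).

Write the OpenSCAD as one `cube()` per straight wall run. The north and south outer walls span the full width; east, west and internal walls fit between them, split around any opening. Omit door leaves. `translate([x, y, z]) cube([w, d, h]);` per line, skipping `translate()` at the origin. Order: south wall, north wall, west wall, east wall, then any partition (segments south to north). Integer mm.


cube([5250, 200, 2850]);
translate([0, 3050, 0]) cube([5250, 200, 2850]);
translate([0, 200, 0]) cube([200, 2850, 2850]);
translate([5050, 200, 0]) cube([200, 2850, 2850]);
translate([2500, 200, 0]) cube([200, 750, 2850]);
translate([2500, 1700, 0]) cube([200, 1350, 2850]);


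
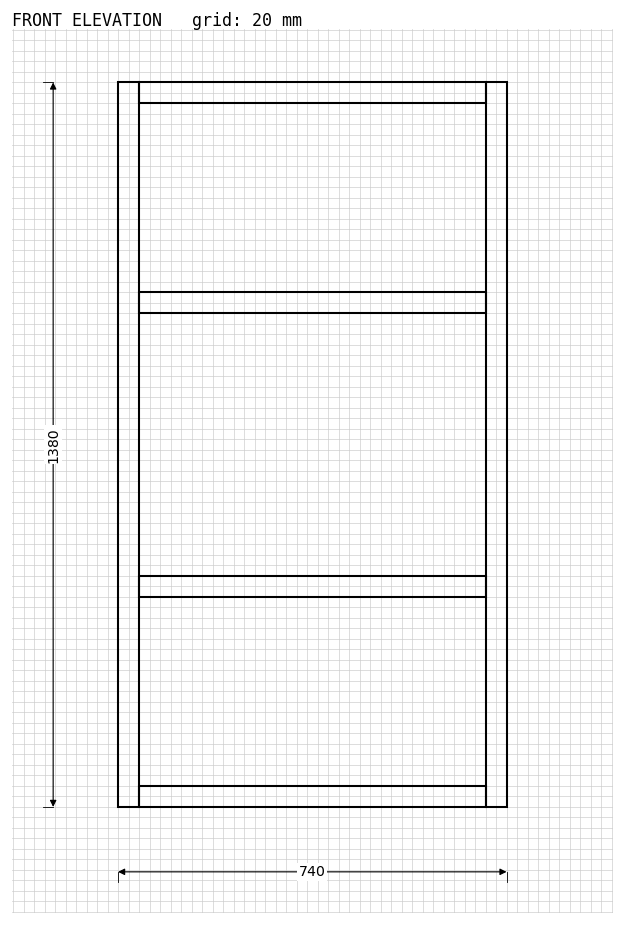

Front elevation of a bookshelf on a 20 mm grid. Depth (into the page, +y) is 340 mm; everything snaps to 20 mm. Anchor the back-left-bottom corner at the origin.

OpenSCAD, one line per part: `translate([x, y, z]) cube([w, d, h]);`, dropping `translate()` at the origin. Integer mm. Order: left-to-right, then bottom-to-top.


cube([40, 340, 1380]);
translate([40, 0, 0]) cube([660, 340, 40]);
translate([40, 0, 400]) cube([660, 340, 40]);
translate([40, 0, 940]) cube([660, 340, 40]);
translate([40, 0, 1340]) cube([660, 340, 40]);
translate([700, 0, 0]) cube([40, 340, 1380]);


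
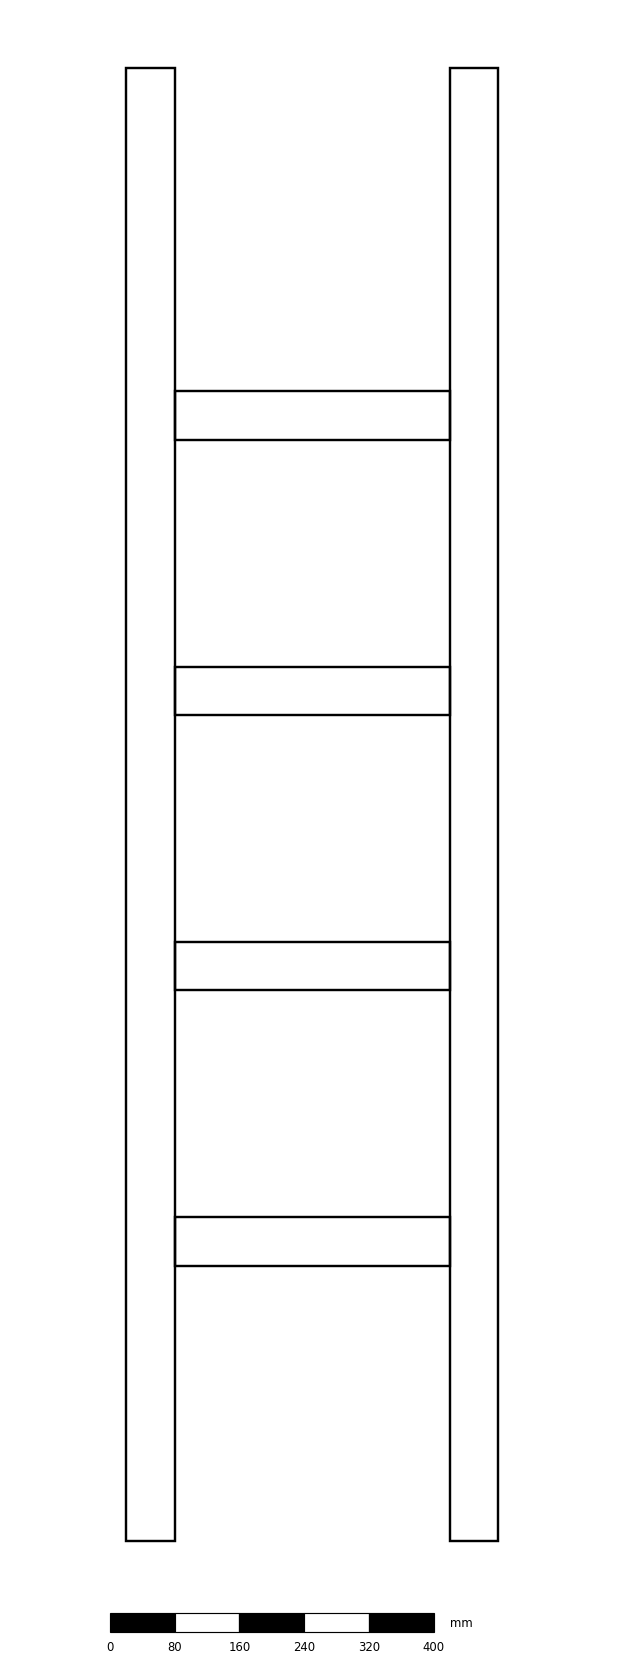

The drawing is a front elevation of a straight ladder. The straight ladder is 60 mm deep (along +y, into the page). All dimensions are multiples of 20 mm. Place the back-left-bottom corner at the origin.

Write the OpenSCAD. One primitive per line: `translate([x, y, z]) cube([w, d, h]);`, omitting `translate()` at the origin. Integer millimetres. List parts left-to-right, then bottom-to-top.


cube([60, 60, 1820]);
translate([60, 0, 340]) cube([340, 60, 60]);
translate([60, 0, 680]) cube([340, 60, 60]);
translate([60, 0, 1020]) cube([340, 60, 60]);
translate([60, 0, 1360]) cube([340, 60, 60]);
translate([400, 0, 0]) cube([60, 60, 1820]);
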